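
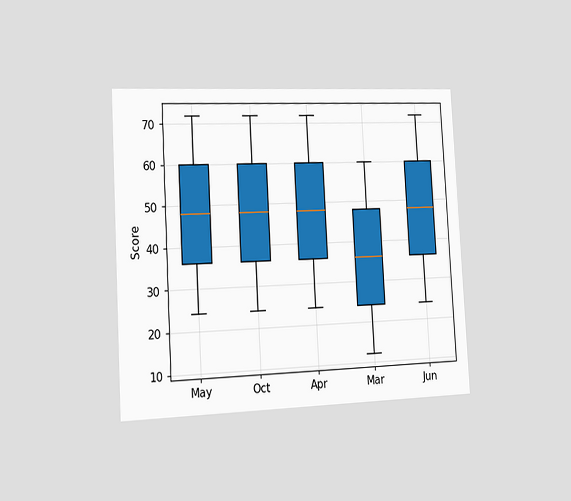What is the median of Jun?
The chart is tilted about 3° counter-clockwise and viewed slightly from the left. The median line in the Jun box sits at 48.

48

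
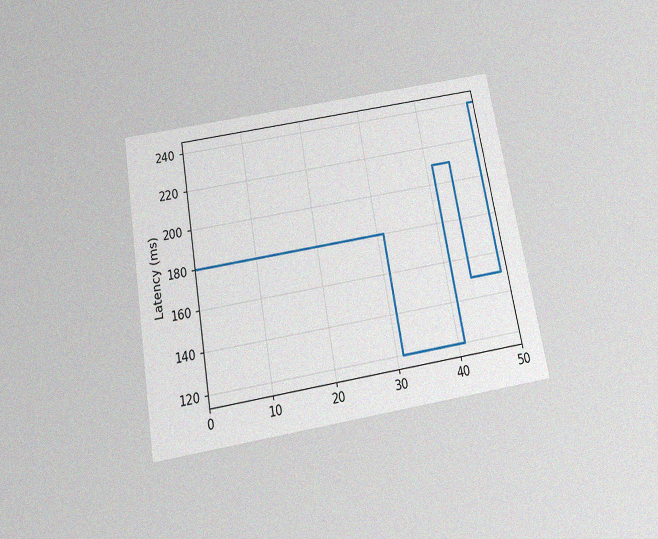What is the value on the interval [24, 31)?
The chart is tilted about 10° counter-clockwise and viewed slightly from below, with some photo noise. On [24, 31) the step sits at 180ms.

180ms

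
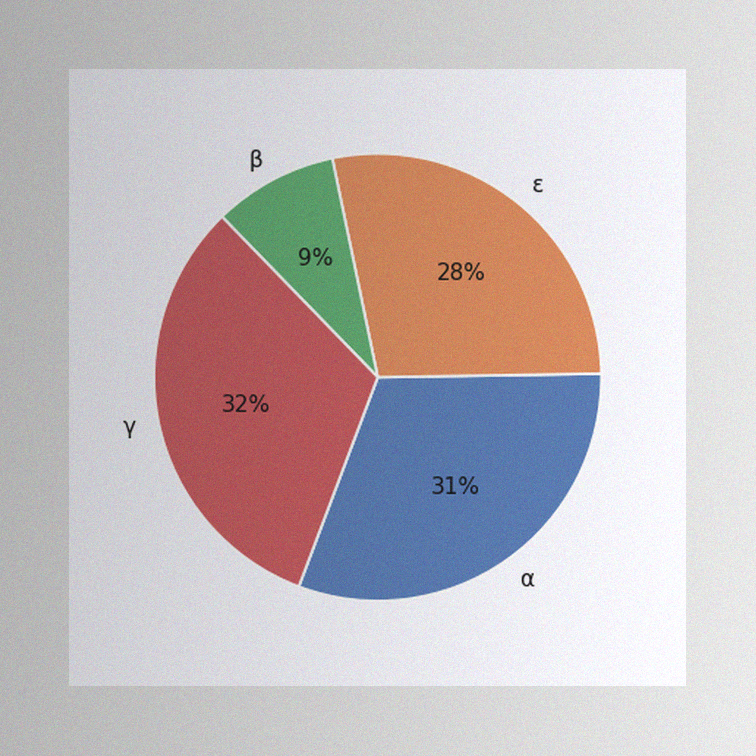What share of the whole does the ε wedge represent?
28%

The image has some photo noise and uneven lighting. The ε slice takes up 28% of the pie.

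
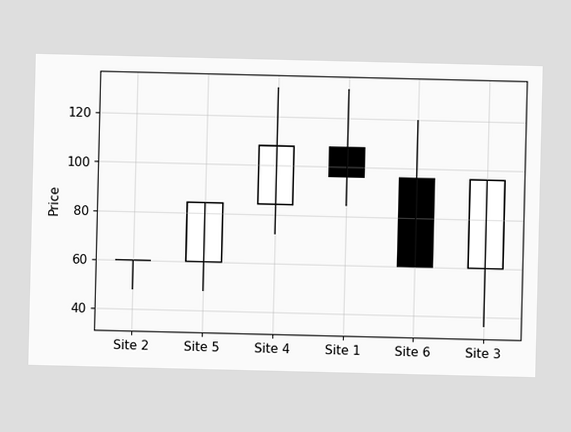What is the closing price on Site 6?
The Site 6 candle closes at 60.

60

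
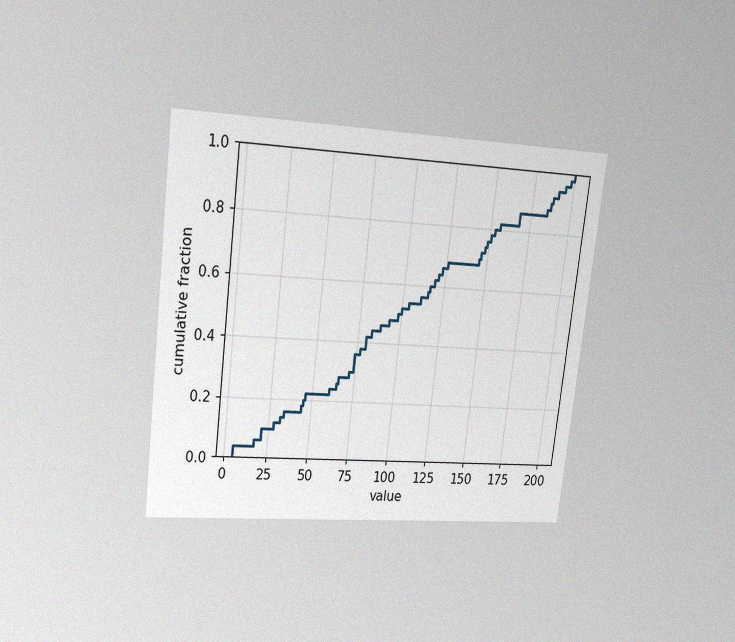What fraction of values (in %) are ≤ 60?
The chart is tilted about 7° clockwise and viewed at a slight angle, with some photo noise. At x=60 the ECDF step is at 24%.

24%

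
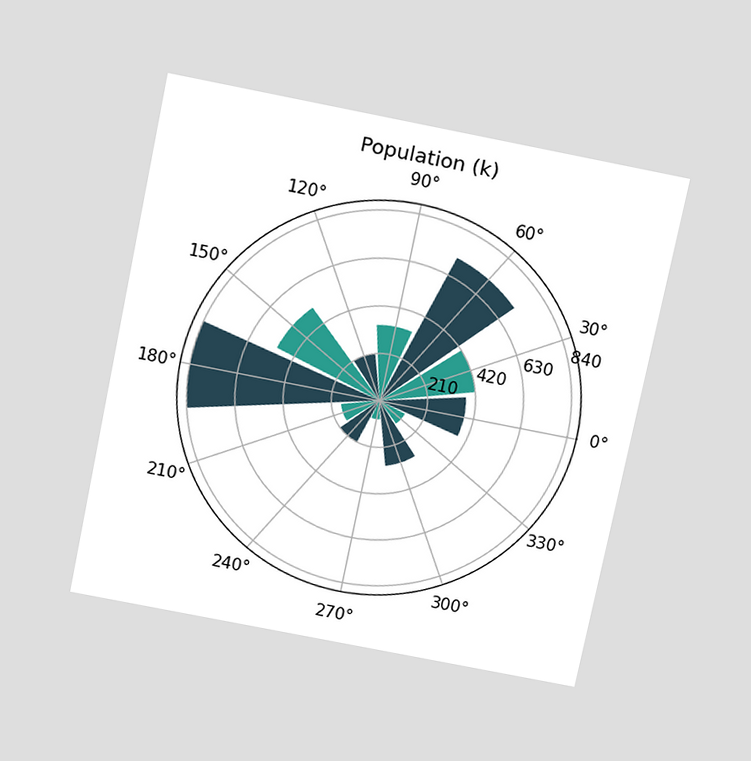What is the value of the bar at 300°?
294k

The chart is tilted about 12° clockwise and viewed slightly from above. The bar at 300° reaches 294k on the radial axis.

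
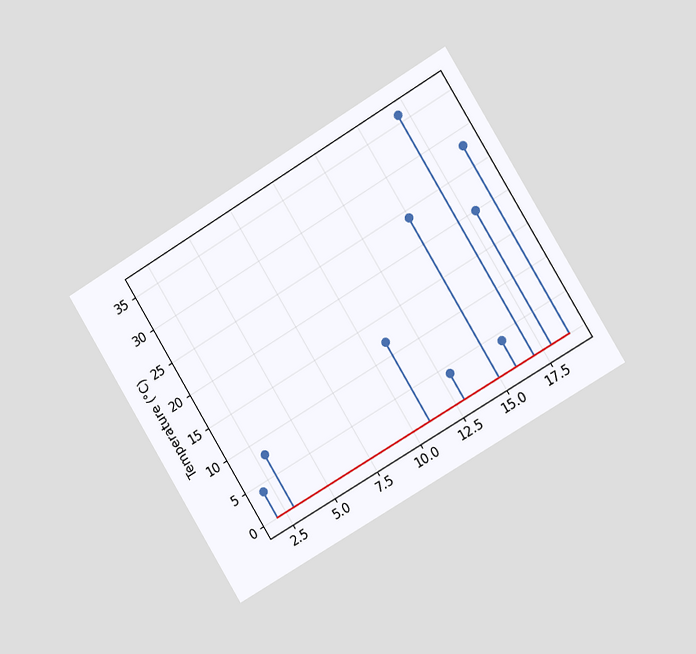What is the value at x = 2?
4°C

The chart is tilted about 31° counter-clockwise and viewed slightly from the right. The stem at x=2 reaches 4°C.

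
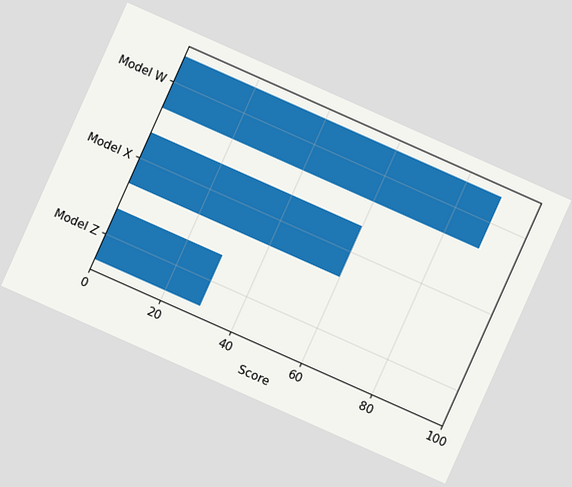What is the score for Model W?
The chart is tilted about 24° clockwise. Reading along the chart's x-axis, the Model W bar reaches 90.

90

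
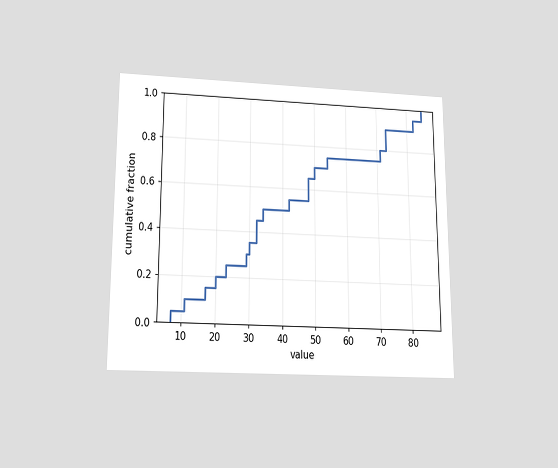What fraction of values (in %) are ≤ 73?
90%

The chart is viewed slightly from below. At x=73 the ECDF step is at 90%.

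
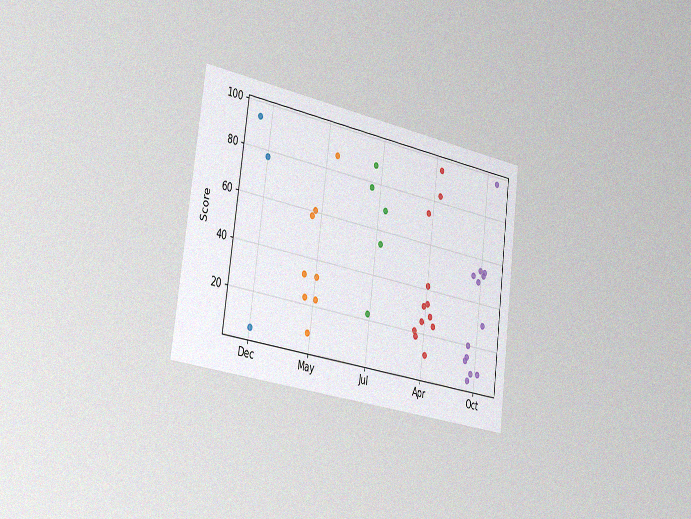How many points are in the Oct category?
13

The chart is tilted about 8° clockwise and viewed slightly from the left, with some photo noise. Counting the markers in the Oct column gives 13.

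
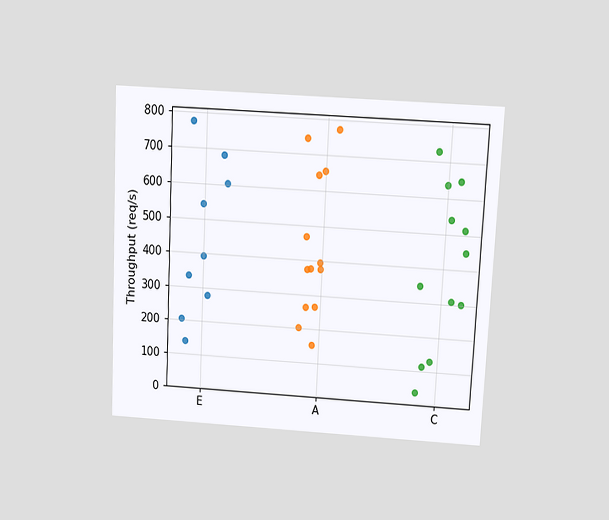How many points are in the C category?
The chart is tilted about 3° clockwise and viewed slightly from above. Counting the markers in the C column gives 12.

12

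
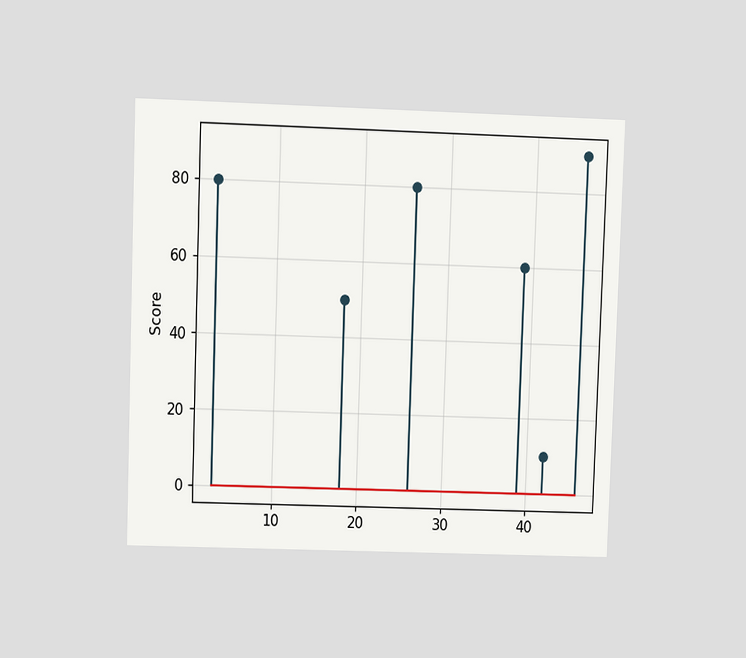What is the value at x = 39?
60

The chart is viewed at a slight angle. The stem at x=39 reaches 60.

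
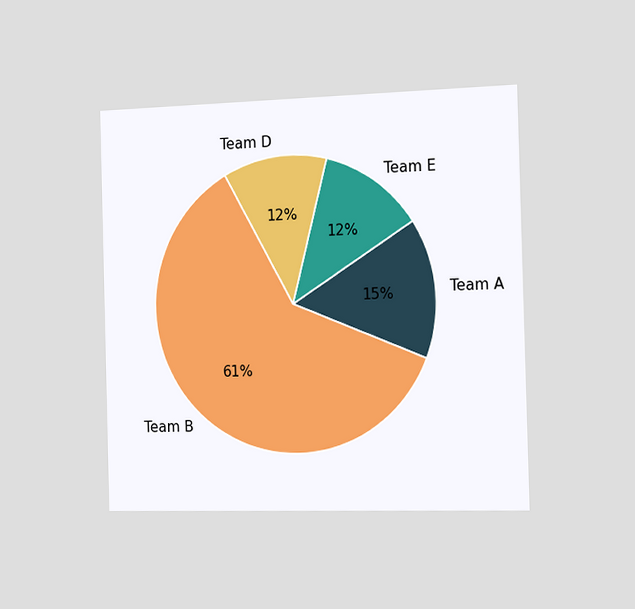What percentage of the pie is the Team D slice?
The chart is viewed slightly from the right. The Team D slice takes up 12% of the pie.

12%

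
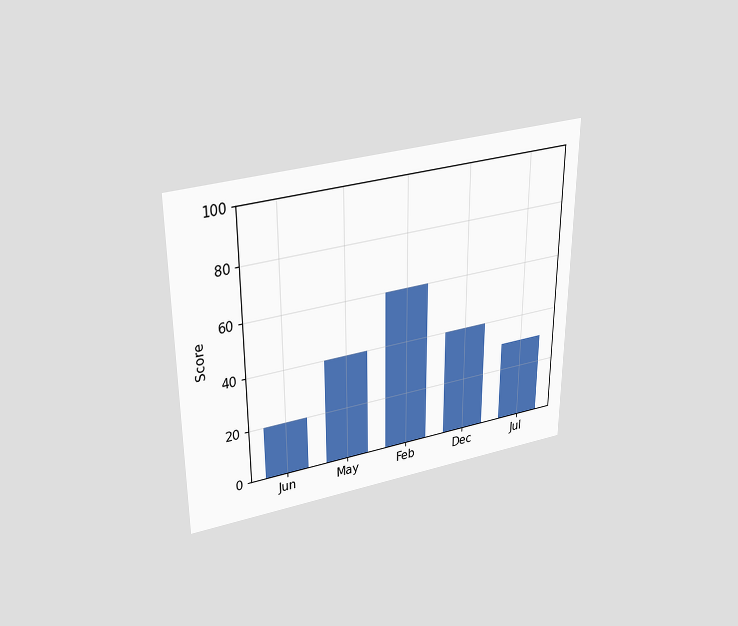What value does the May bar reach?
40

The chart is viewed slightly from above. Reading along the chart's y-axis, the May bar reaches 40.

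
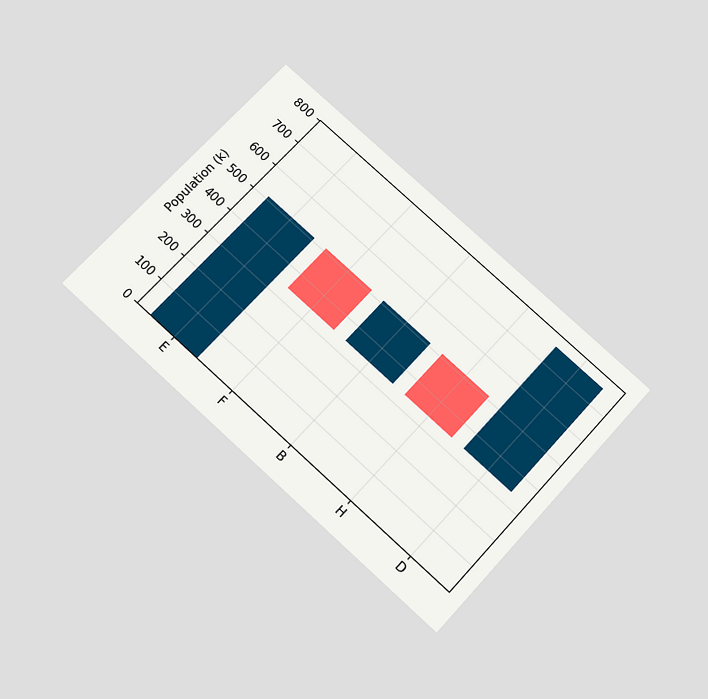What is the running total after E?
The chart is tilted about 42° clockwise and viewed slightly from below. After E the running total reaches 510k.

510k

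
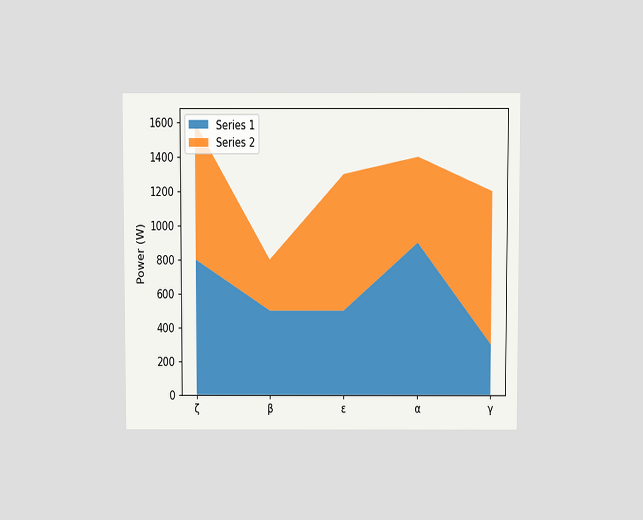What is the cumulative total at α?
1400W

The chart is viewed slightly from above. The stacked total at α reaches 1400W.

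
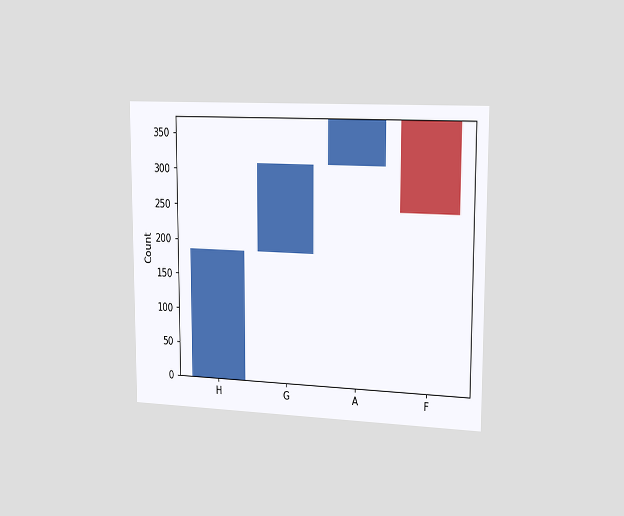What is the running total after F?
248

The chart is viewed slightly from the right. After F the running total reaches 248.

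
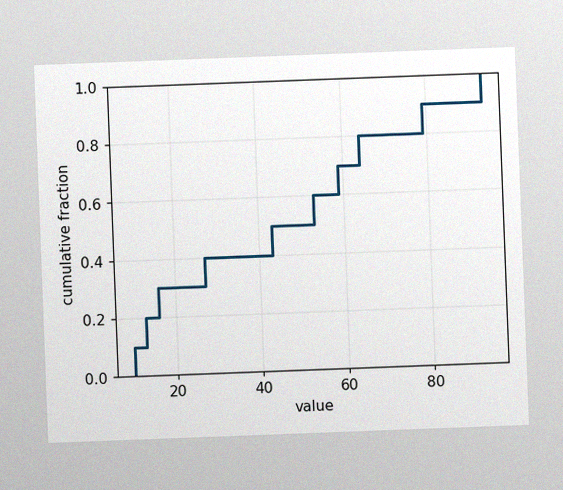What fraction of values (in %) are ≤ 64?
80%

The chart is tilted about 2° counter-clockwise, with some photo noise. At x=64 the ECDF step is at 80%.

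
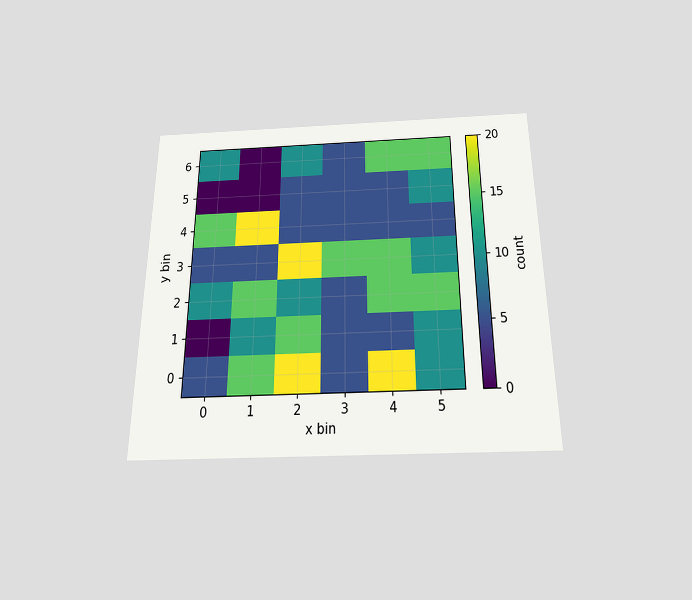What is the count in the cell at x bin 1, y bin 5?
0

The chart is viewed slightly from below. Matching the cell (1, 5) against the colorbar gives 0.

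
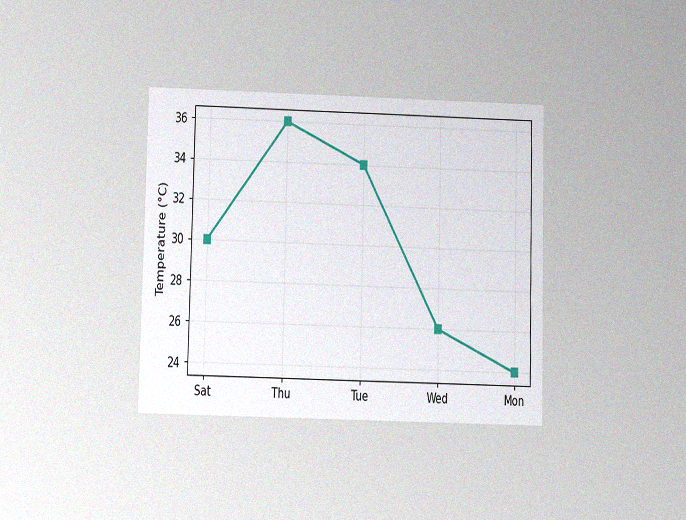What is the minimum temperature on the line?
24°C

The chart is viewed slightly from below, with some photo noise. The lowest point is at Mon, and reading across to the y-axis gives 24°C.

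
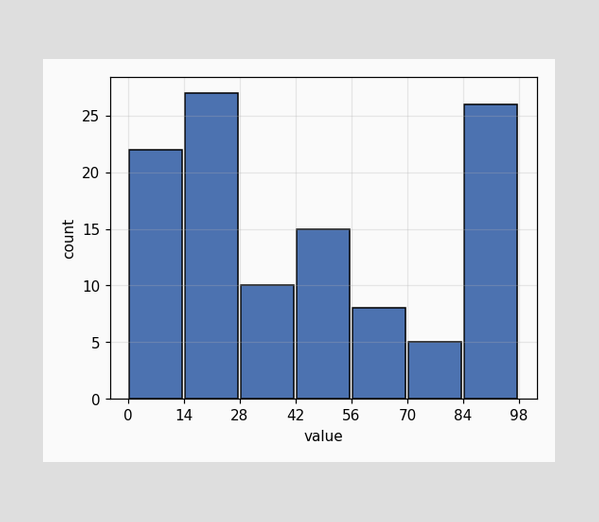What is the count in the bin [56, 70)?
The [56, 70) bin has height 8.

8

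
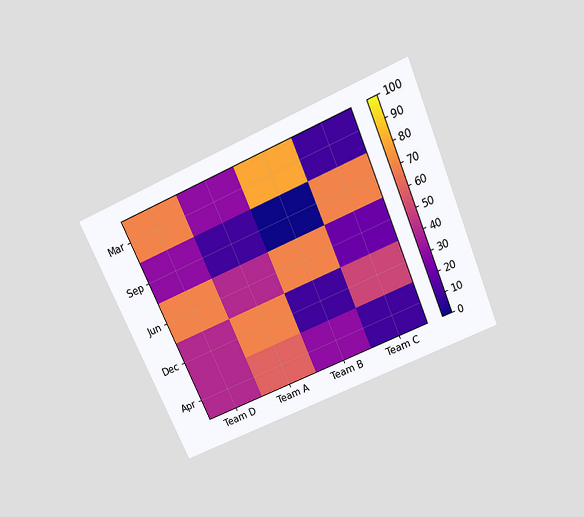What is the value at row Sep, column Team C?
The chart is tilted about 24° counter-clockwise and viewed slightly from above. Matching cell (Sep, Team C) against the colorbar gives 70.

70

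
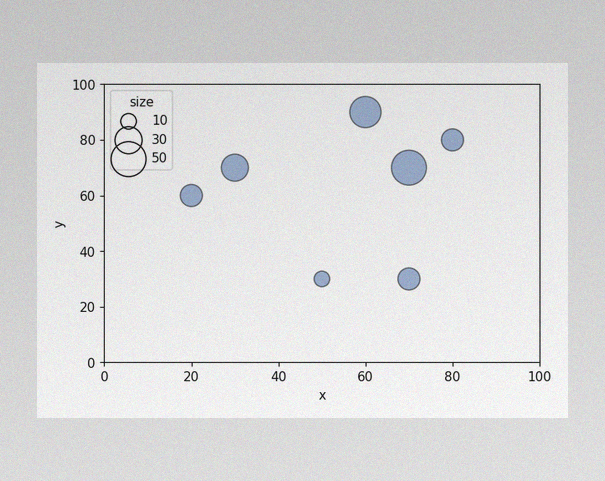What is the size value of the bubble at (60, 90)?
The image has some photo noise and uneven lighting. Matching the bubble at (60, 90) against the size legend gives 40.

40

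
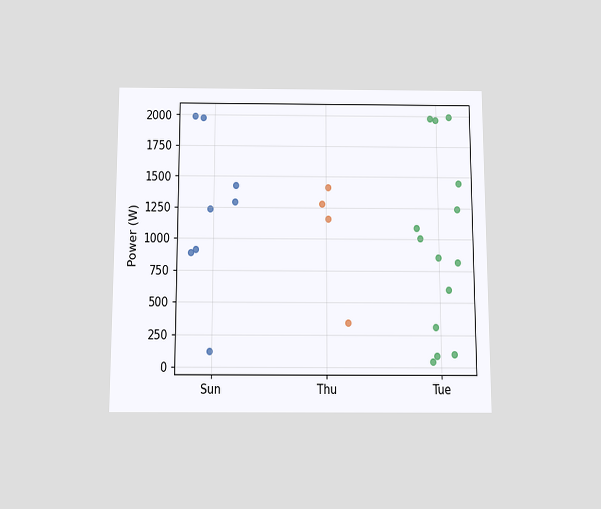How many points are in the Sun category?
The chart is viewed slightly from below. Counting the markers in the Sun column gives 8.

8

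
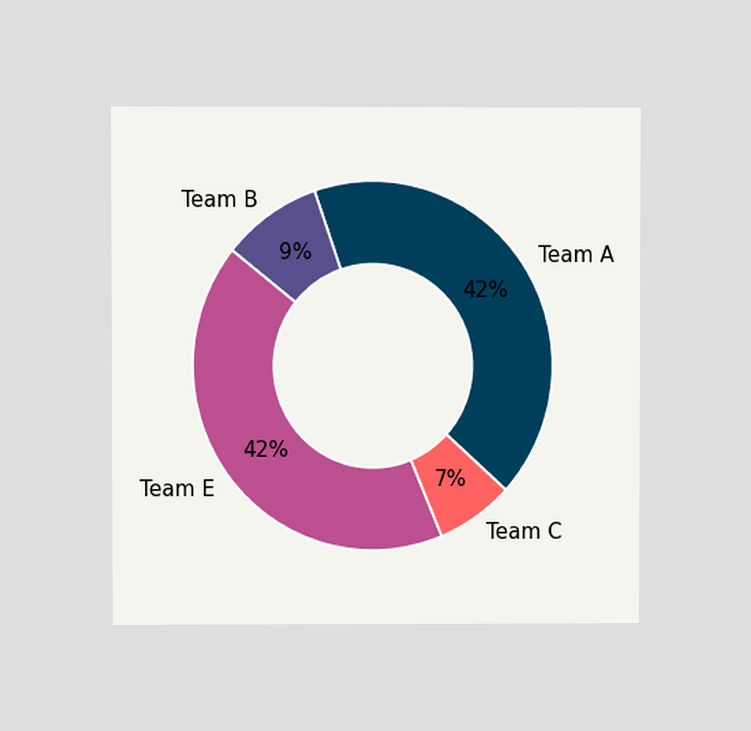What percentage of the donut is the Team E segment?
42%

The chart is viewed at a slight angle. The Team E segment takes up 42% of the ring.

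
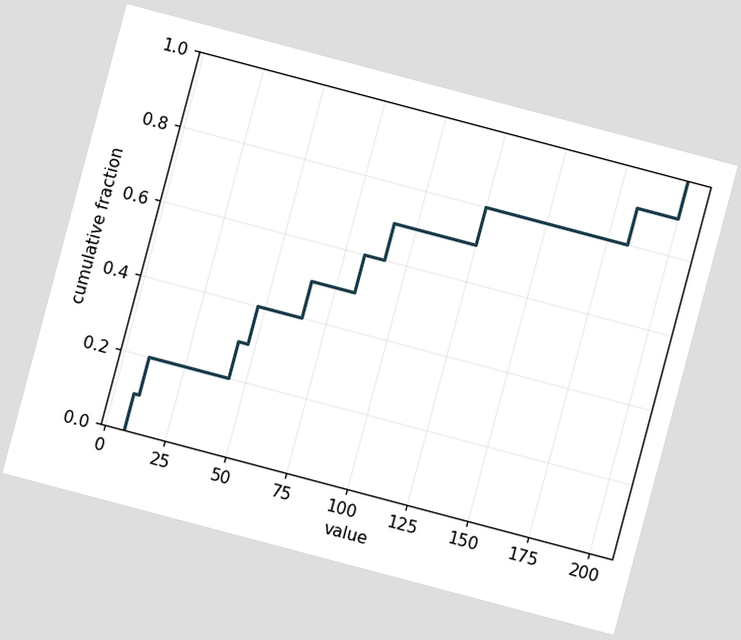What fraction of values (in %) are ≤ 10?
The chart is tilted about 15° clockwise. At x=10 the ECDF step is at 20%.

20%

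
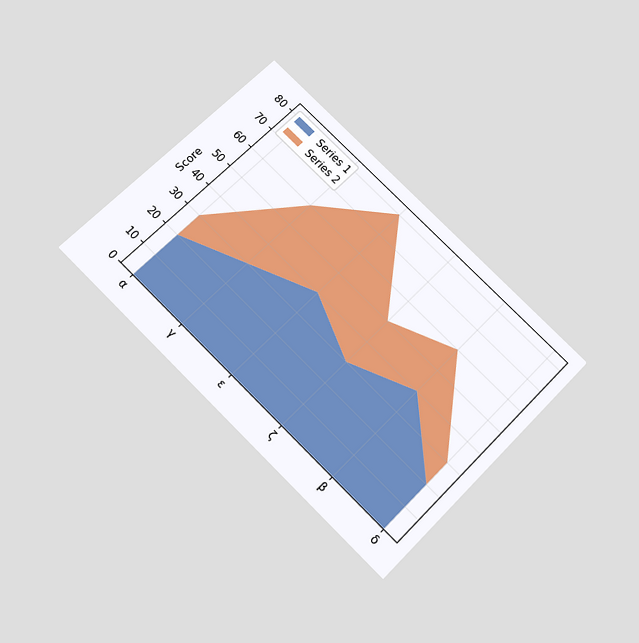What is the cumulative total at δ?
The chart is tilted about 45° clockwise and viewed slightly from below. The stacked total at δ reaches 30.

30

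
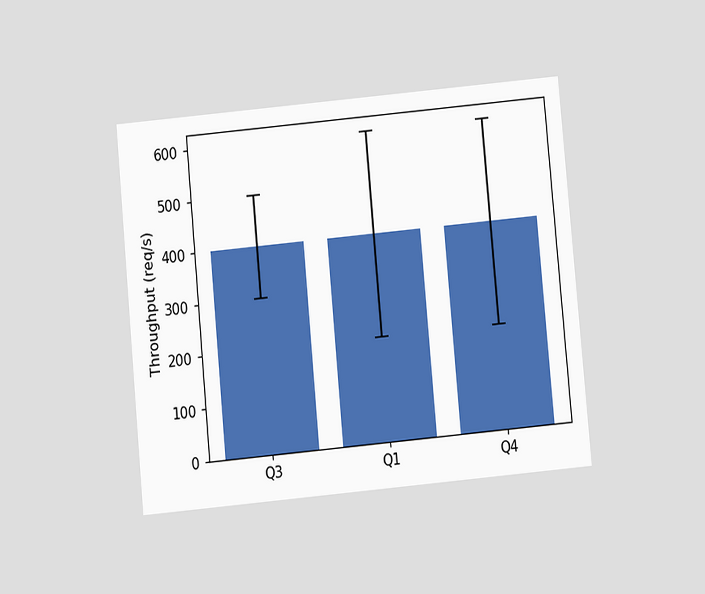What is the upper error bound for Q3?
The chart is tilted about 5° counter-clockwise and viewed slightly from below. The Q3 bar's upper whisker reaches 500req/s.

500req/s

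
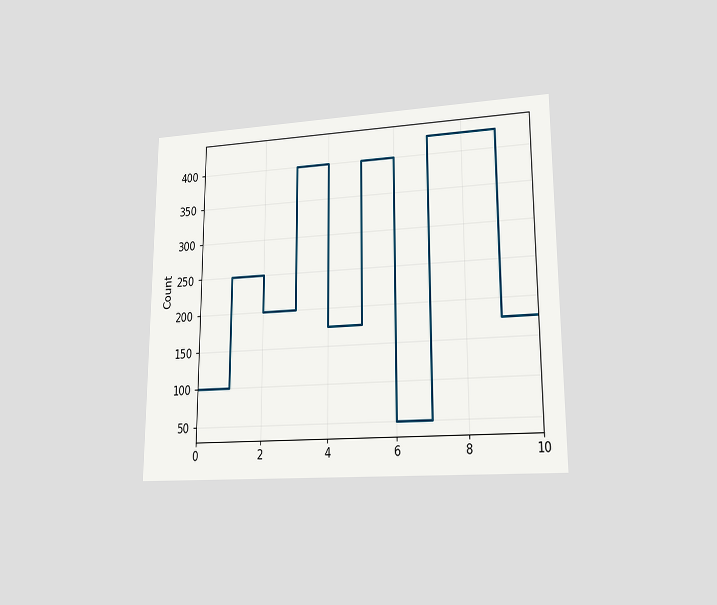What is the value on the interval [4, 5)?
The chart is viewed at a slight angle. On [4, 5) the step sits at 175.

175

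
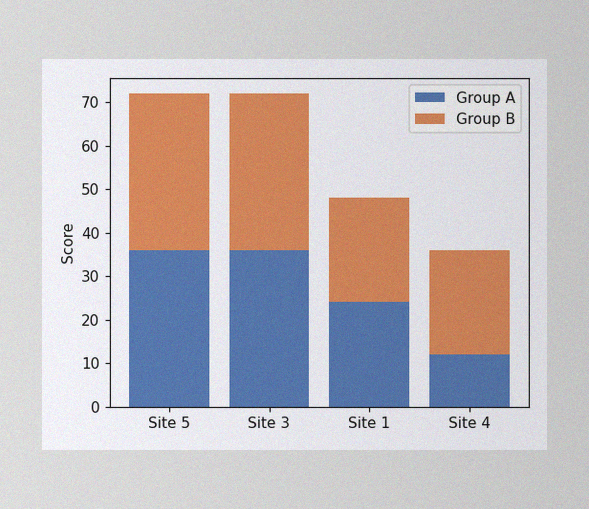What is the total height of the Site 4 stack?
The image has some photo noise and uneven lighting. The Site 4 stack's top reaches 36 on the y-axis.

36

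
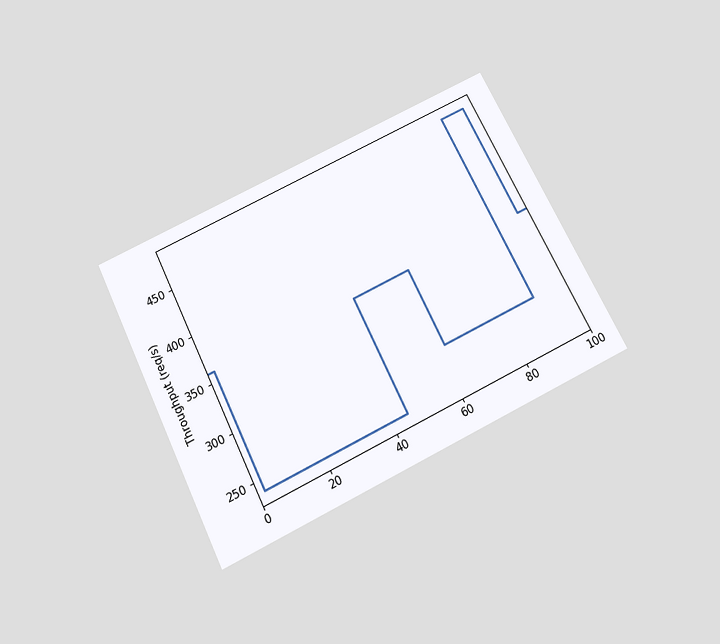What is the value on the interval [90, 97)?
The chart is tilted about 26° counter-clockwise and viewed slightly from below. On [90, 97) the step sits at 480req/s.

480req/s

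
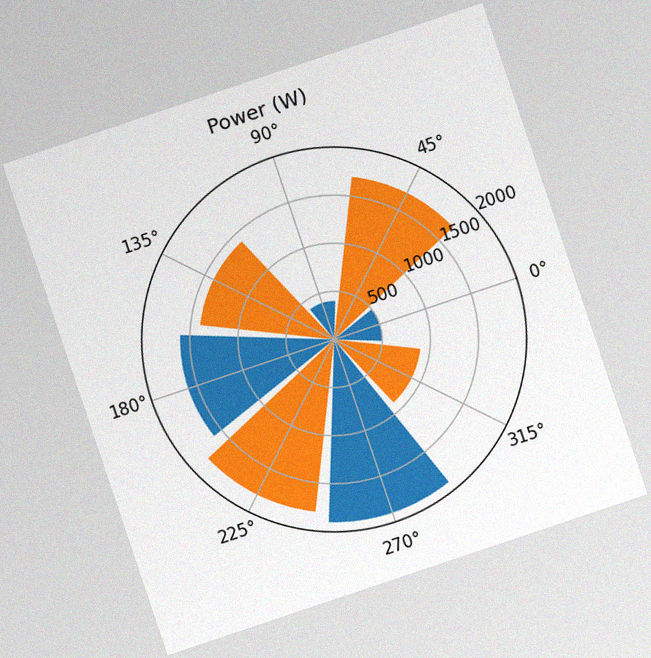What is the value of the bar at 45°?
The chart is tilted about 19° counter-clockwise, with some photo noise. The bar at 45° reaches 1700W on the radial axis.

1700W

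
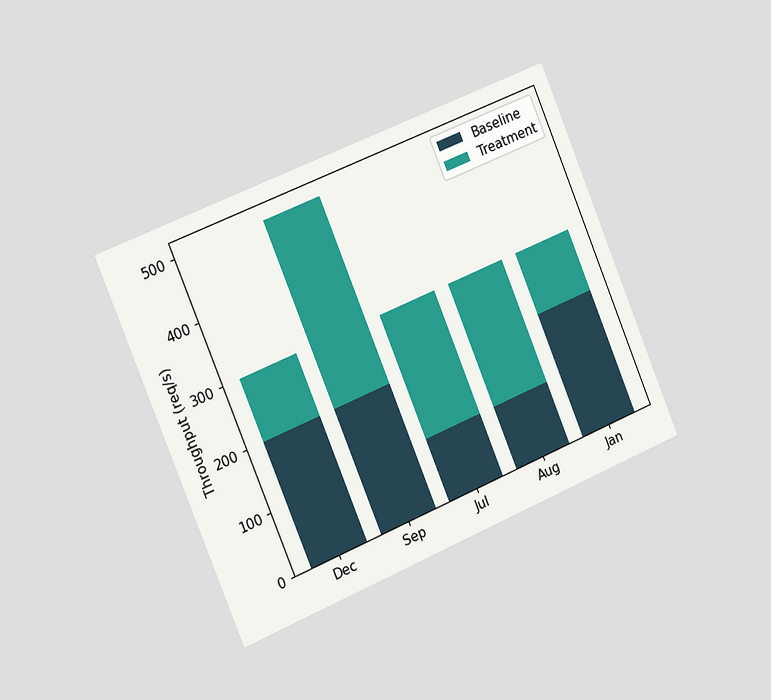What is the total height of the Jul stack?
The chart is tilted about 23° counter-clockwise and viewed slightly from the left. The Jul stack's top reaches 300req/s on the y-axis.

300req/s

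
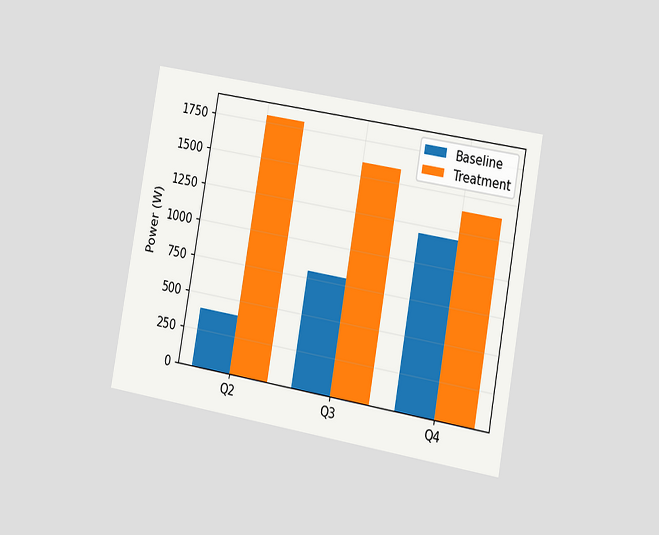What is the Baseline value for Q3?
The chart is tilted about 10° clockwise and viewed slightly from the right. The Baseline bar at Q3 reaches 800W on the y-axis.

800W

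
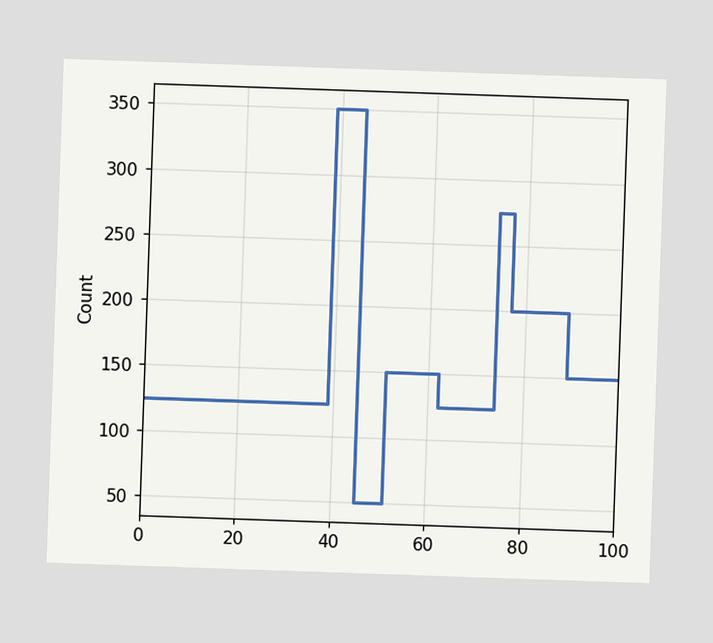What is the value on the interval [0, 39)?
125

On [0, 39) the step sits at 125.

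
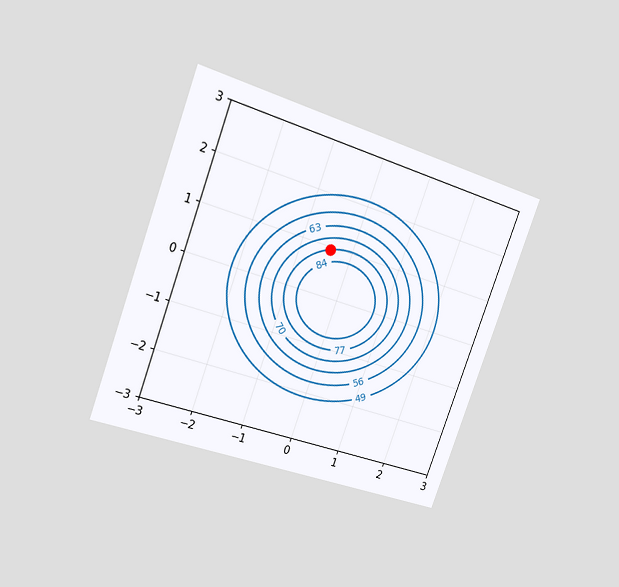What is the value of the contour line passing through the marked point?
The chart is tilted about 20° clockwise and viewed slightly from the left. The marked point sits on the contour labelled 77.

77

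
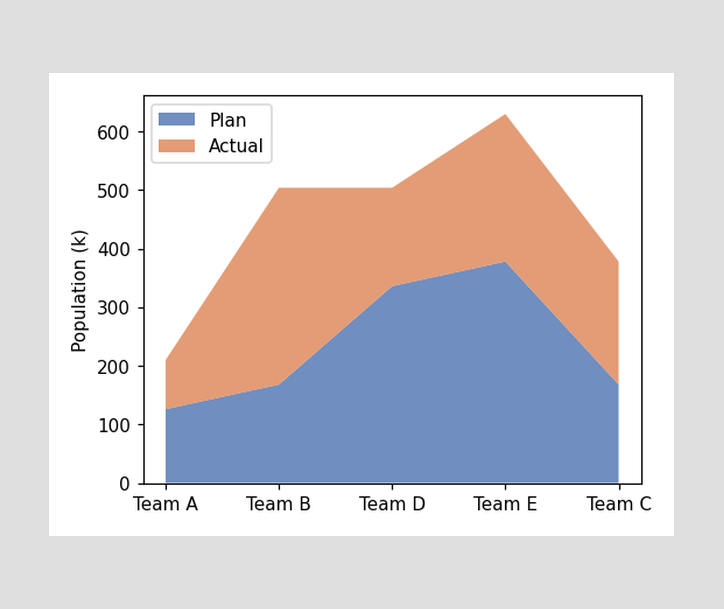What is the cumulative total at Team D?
504k

The stacked total at Team D reaches 504k.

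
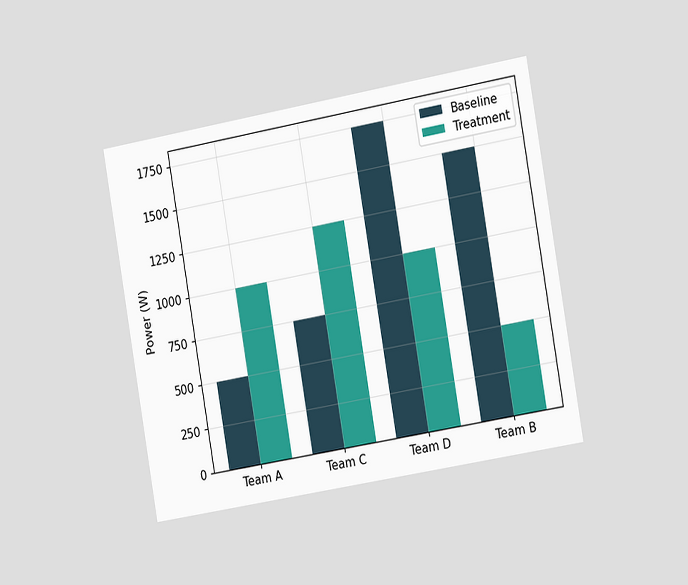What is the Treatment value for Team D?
1000W

The chart is tilted about 10° counter-clockwise and viewed slightly from the right. The Treatment bar at Team D reaches 1000W on the y-axis.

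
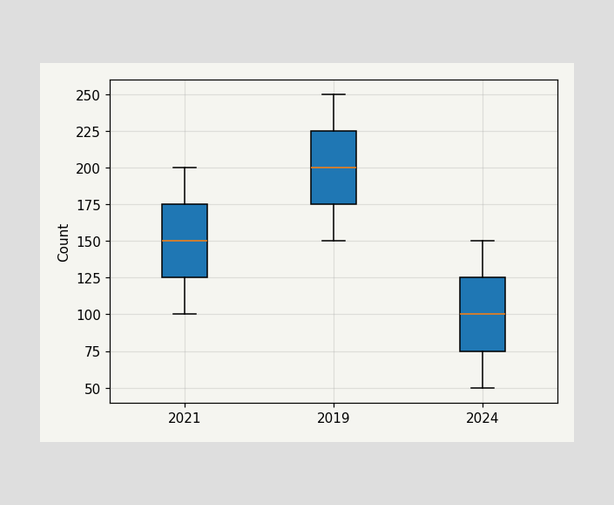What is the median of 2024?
100

The median line in the 2024 box sits at 100.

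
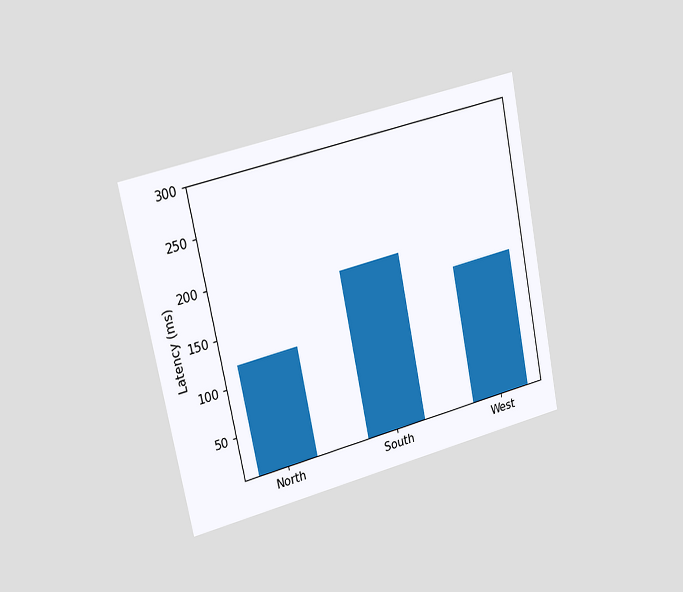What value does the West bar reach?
The chart is tilted about 11° counter-clockwise and viewed slightly from the left. Reading along the chart's y-axis, the West bar reaches 150ms.

150ms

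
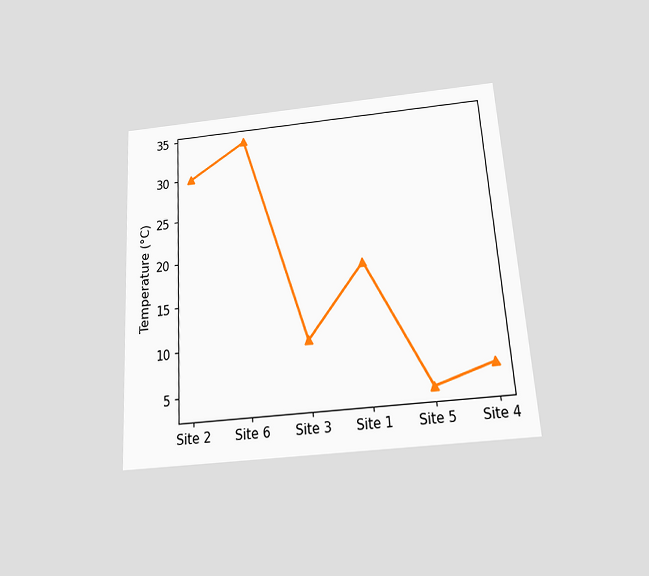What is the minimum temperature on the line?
4°C

The chart is tilted about 4° counter-clockwise and viewed slightly from below. The lowest point is at Site 5, and reading across to the y-axis gives 4°C.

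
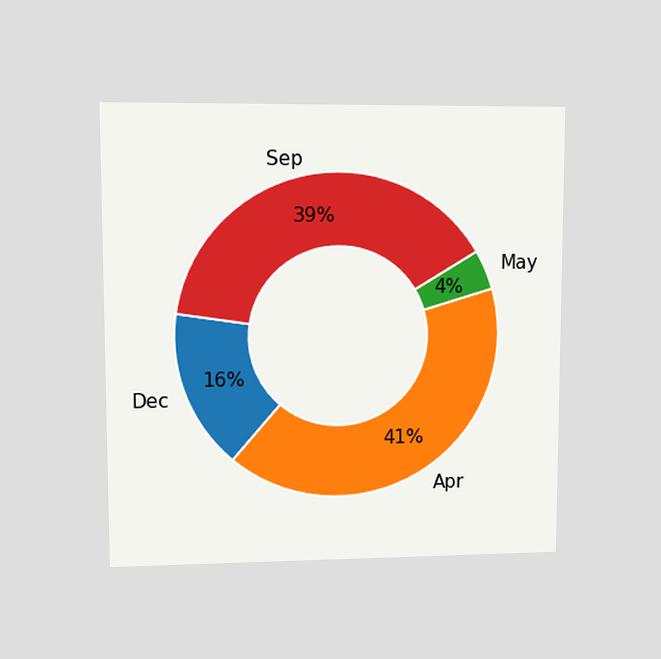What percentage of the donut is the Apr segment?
41%

The chart is viewed at a slight angle. The Apr segment takes up 41% of the ring.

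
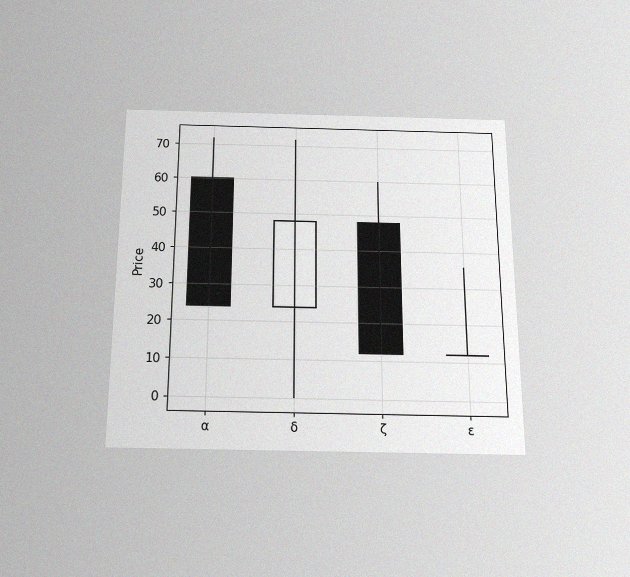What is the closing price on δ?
The chart is viewed slightly from below, with some photo noise. The δ candle closes at 48.

48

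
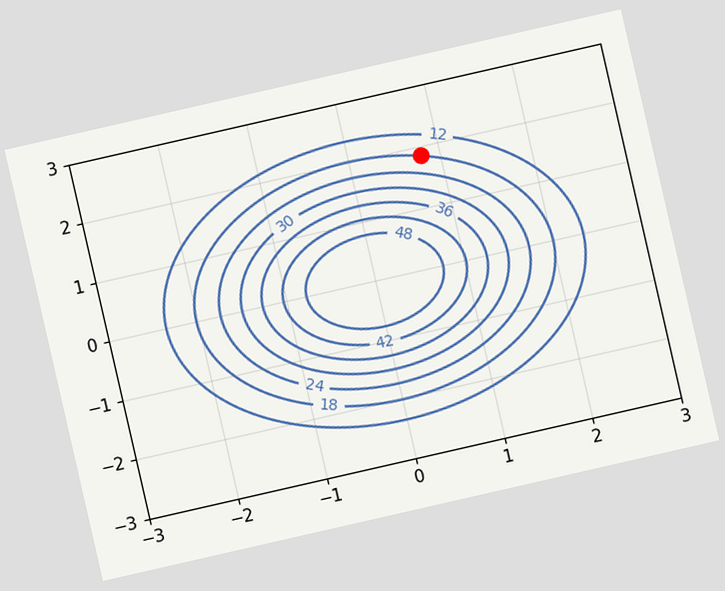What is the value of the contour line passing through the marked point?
The chart is tilted about 13° counter-clockwise. The marked point sits on the contour labelled 18.

18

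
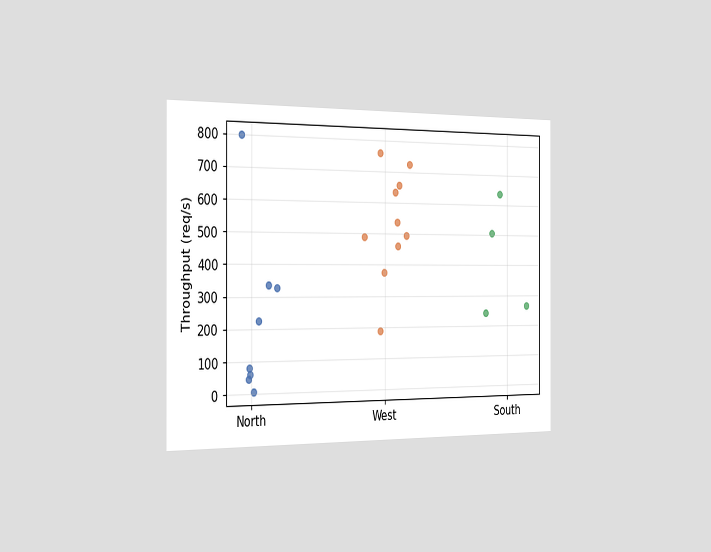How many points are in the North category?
The chart is viewed slightly from the left. Counting the markers in the North column gives 8.

8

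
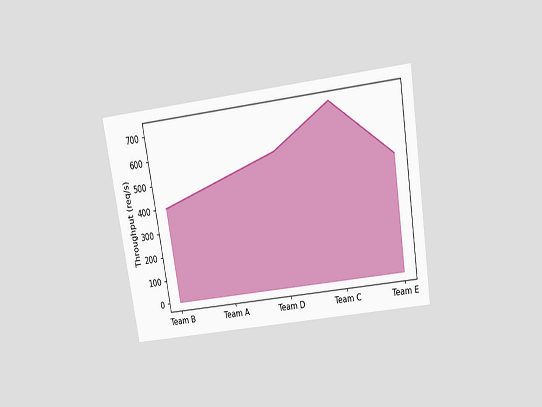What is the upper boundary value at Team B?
The chart is tilted about 9° counter-clockwise and viewed slightly from above. At Team B the upper boundary is at 400req/s.

400req/s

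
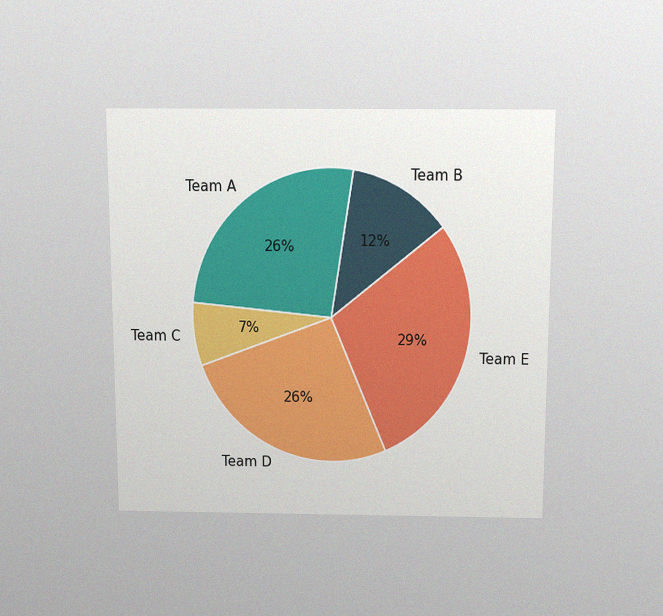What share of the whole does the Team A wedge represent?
26%

The chart is viewed slightly from above, with some photo noise. The Team A slice takes up 26% of the pie.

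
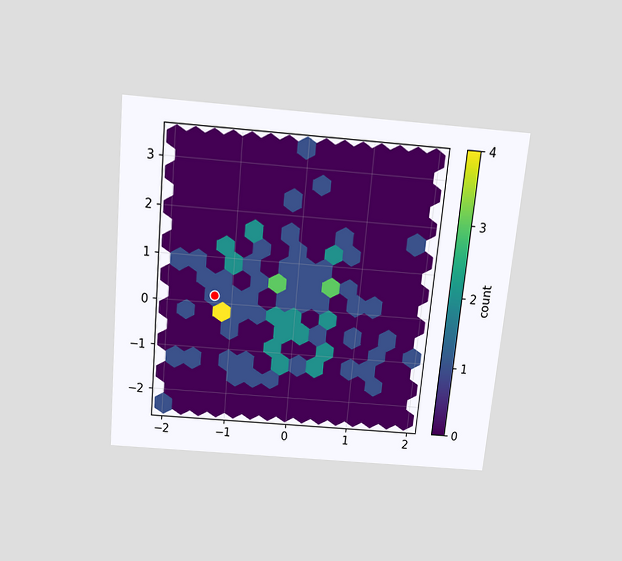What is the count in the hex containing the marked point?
1

The chart is tilted about 5° clockwise and viewed slightly from above. The marked hex reads 1 on the colorbar.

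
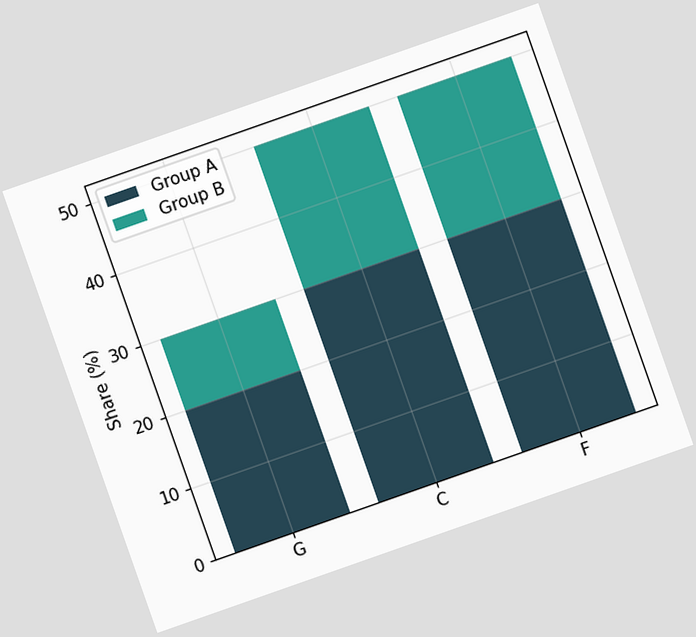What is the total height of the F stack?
50%

The chart is tilted about 19° counter-clockwise. The F stack's top reaches 50% on the y-axis.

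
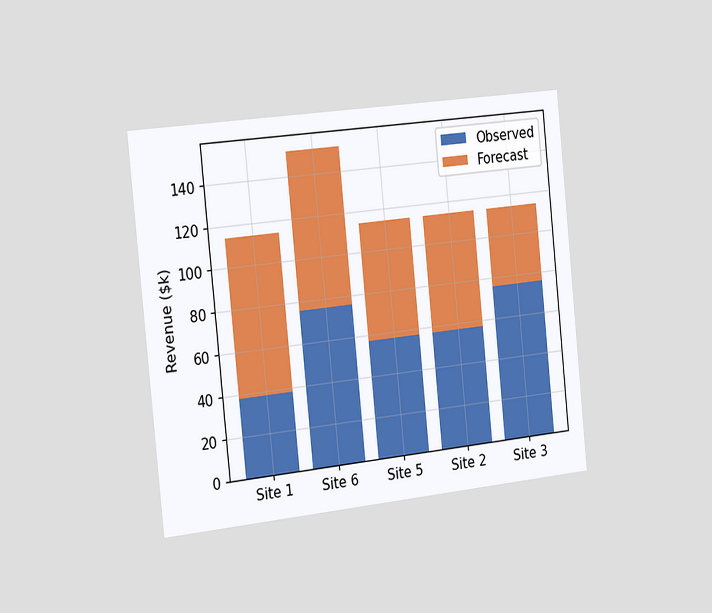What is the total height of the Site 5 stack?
The chart is tilted about 6° counter-clockwise and viewed slightly from the left. The Site 5 stack's top reaches $114k on the y-axis.

$114k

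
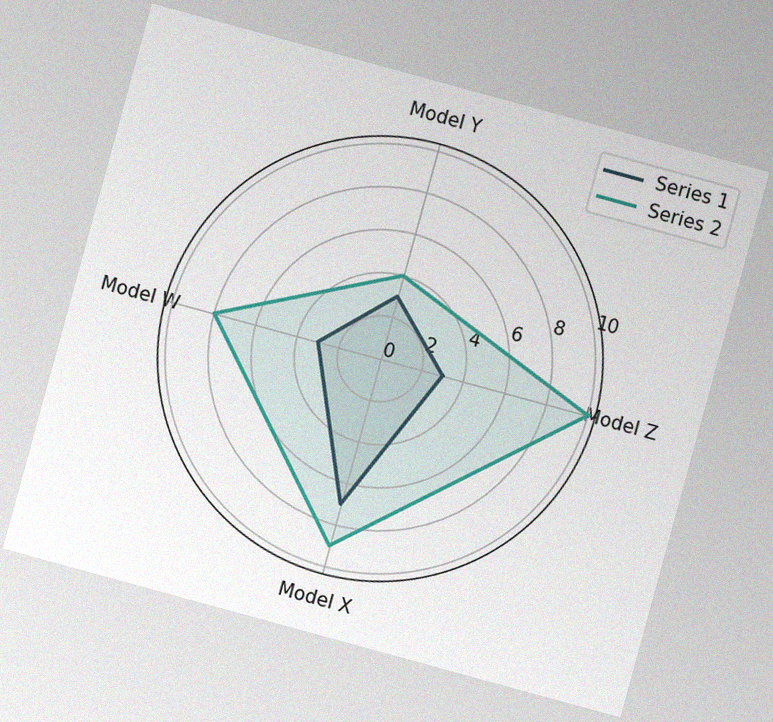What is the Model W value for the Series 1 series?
3

The chart is tilted about 15° clockwise, with some photo noise. On the Model W axis, Series 1 reaches 3.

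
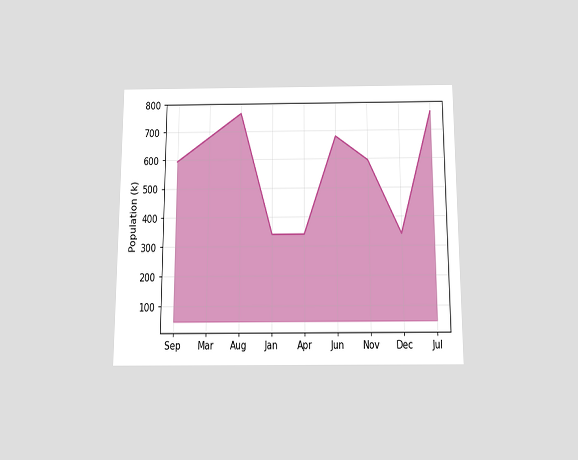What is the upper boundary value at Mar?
680k

The chart is viewed slightly from below. At Mar the upper boundary is at 680k.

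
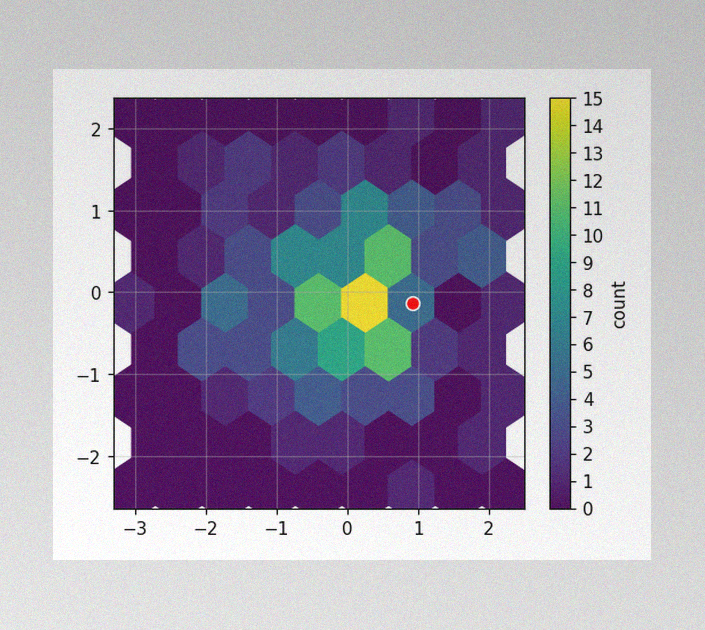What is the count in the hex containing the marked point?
5

The image has some photo noise and uneven lighting. The marked hex reads 5 on the colorbar.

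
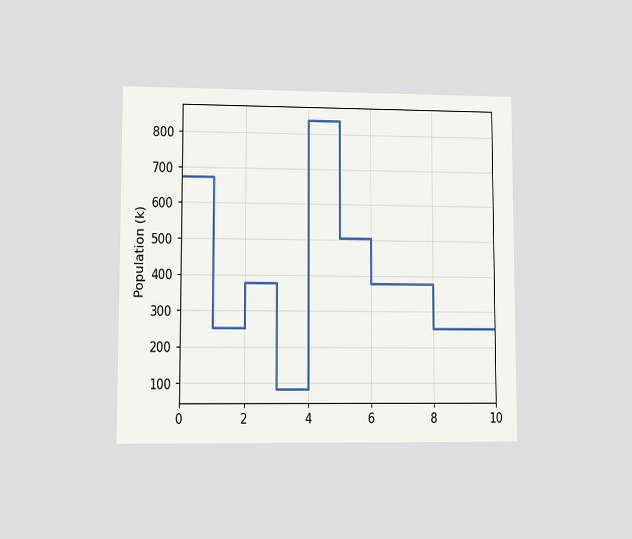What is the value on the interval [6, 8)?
378k

The chart is viewed at a slight angle. On [6, 8) the step sits at 378k.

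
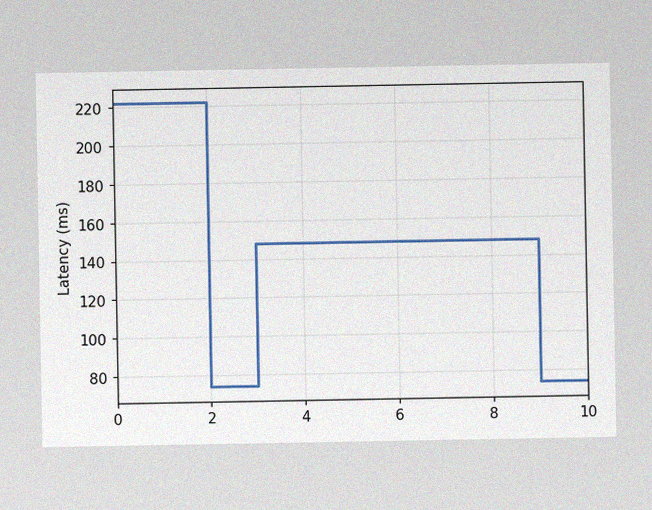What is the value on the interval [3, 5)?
The image has some photo noise and uneven lighting. On [3, 5) the step sits at 148ms.

148ms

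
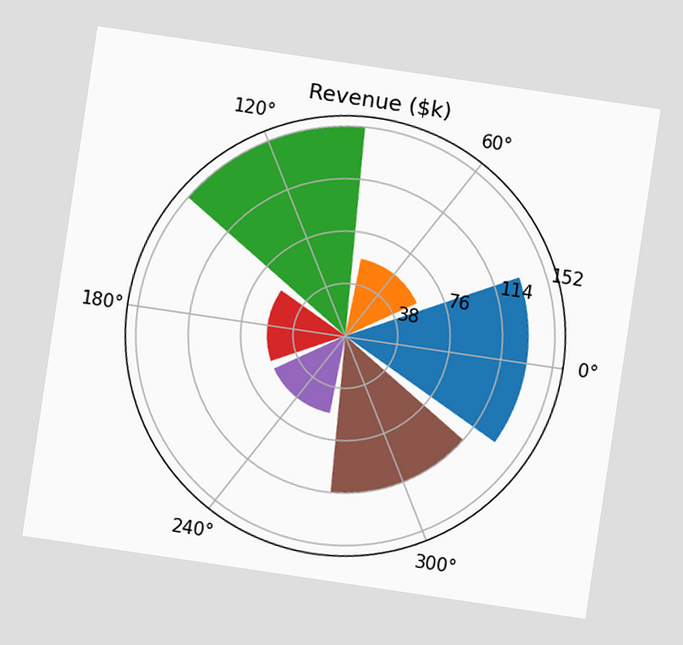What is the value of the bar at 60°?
$57k

The chart is tilted about 8° clockwise. The bar at 60° reaches $57k on the radial axis.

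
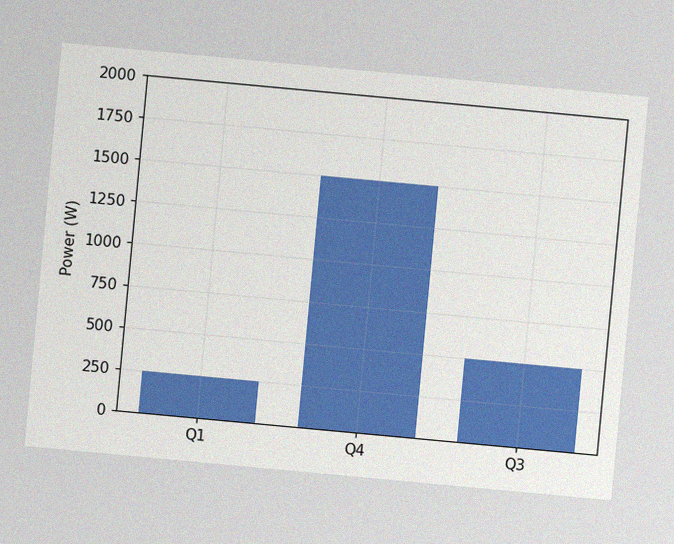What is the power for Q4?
1500W

The chart is tilted about 5° clockwise, with some photo noise. Reading along the chart's y-axis, the Q4 bar reaches 1500W.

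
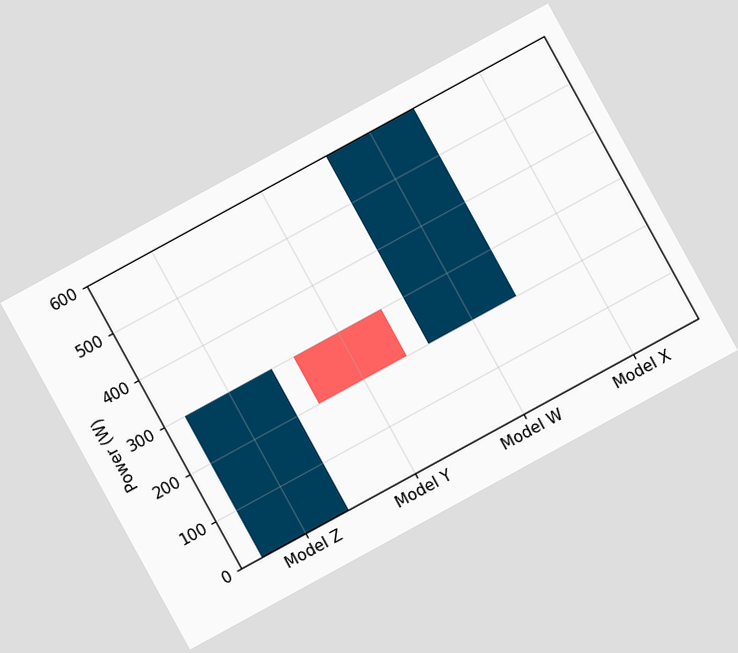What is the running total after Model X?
600W

The chart is tilted about 29° counter-clockwise. After Model X the running total reaches 600W.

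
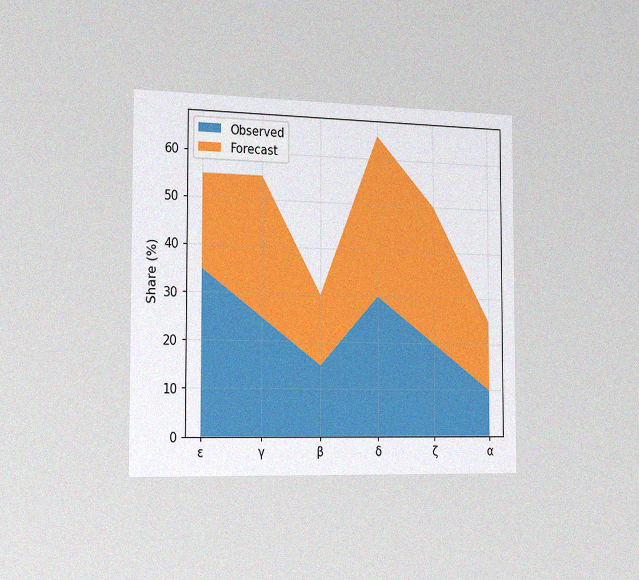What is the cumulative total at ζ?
The chart is viewed slightly from the left, with some photo noise. The stacked total at ζ reaches 50%.

50%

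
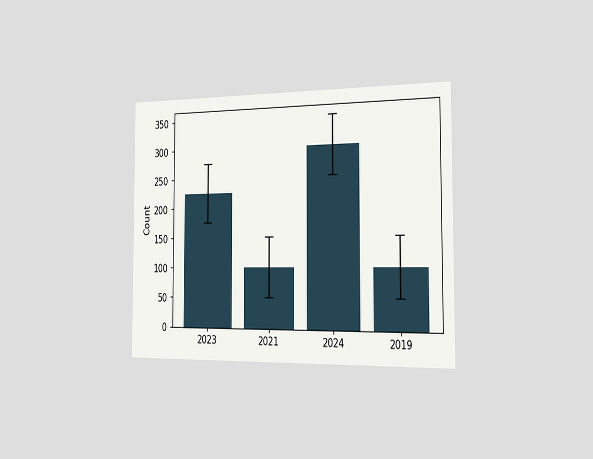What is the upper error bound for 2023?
275

The chart is viewed slightly from the right. The 2023 bar's upper whisker reaches 275.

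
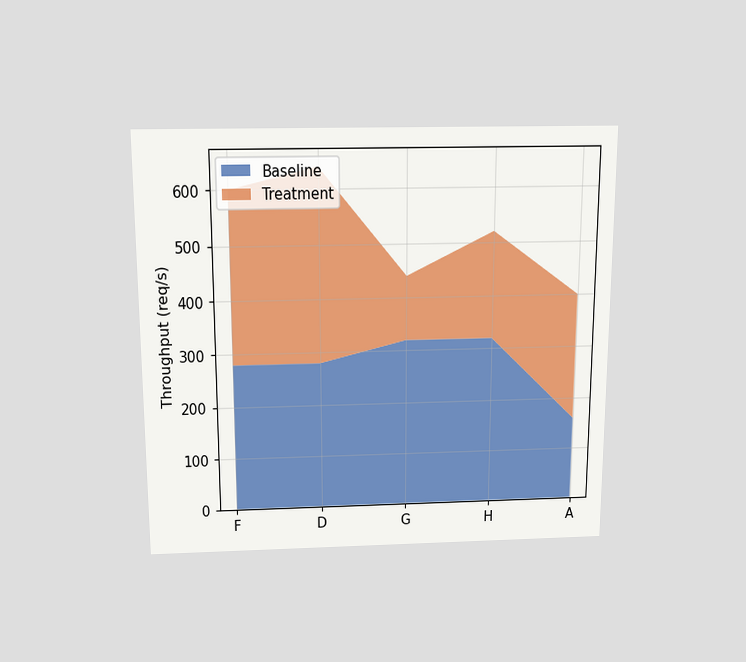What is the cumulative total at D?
640req/s

The chart is viewed slightly from above. The stacked total at D reaches 640req/s.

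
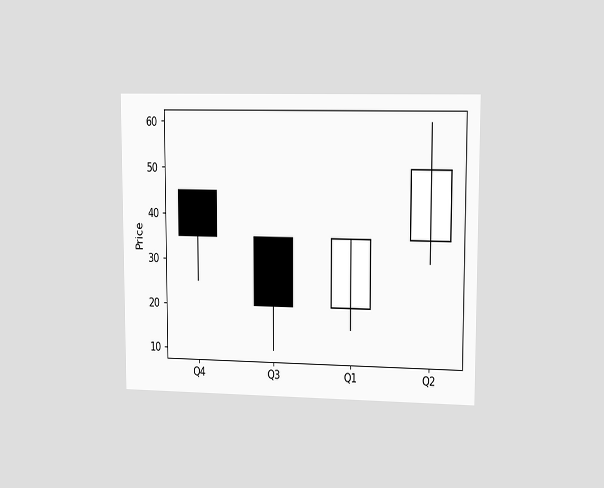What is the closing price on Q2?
The chart is viewed slightly from the right. The Q2 candle closes at 50.

50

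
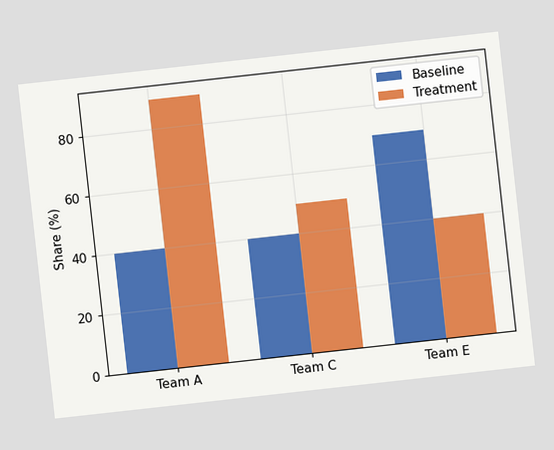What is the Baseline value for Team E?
70%

The chart is tilted about 6° counter-clockwise. The Baseline bar at Team E reaches 70% on the y-axis.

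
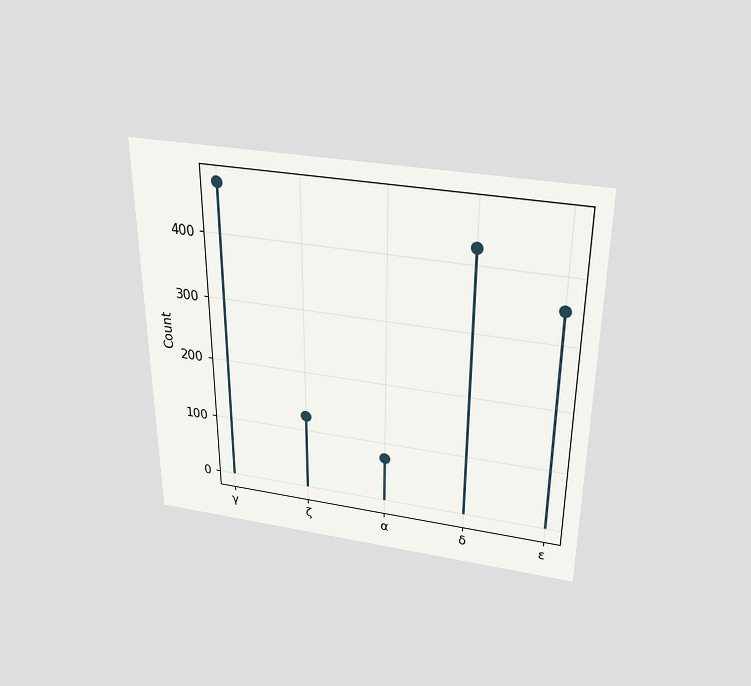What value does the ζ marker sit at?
125

The chart is viewed slightly from above. The ζ marker sits at 125.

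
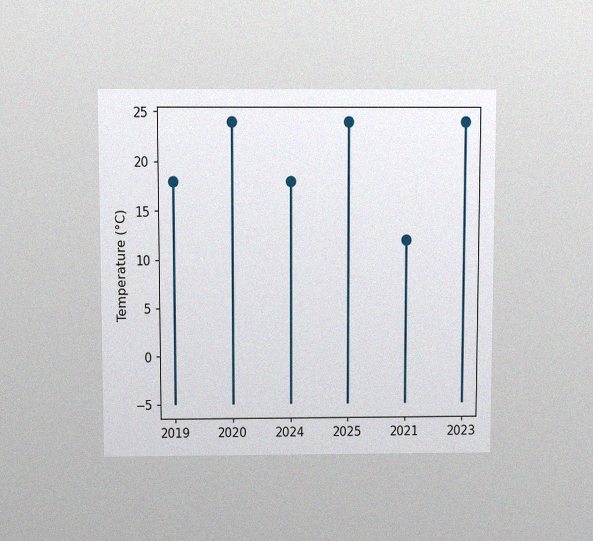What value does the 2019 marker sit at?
18°C

The chart is viewed slightly from above, with some photo noise. The 2019 marker sits at 18°C.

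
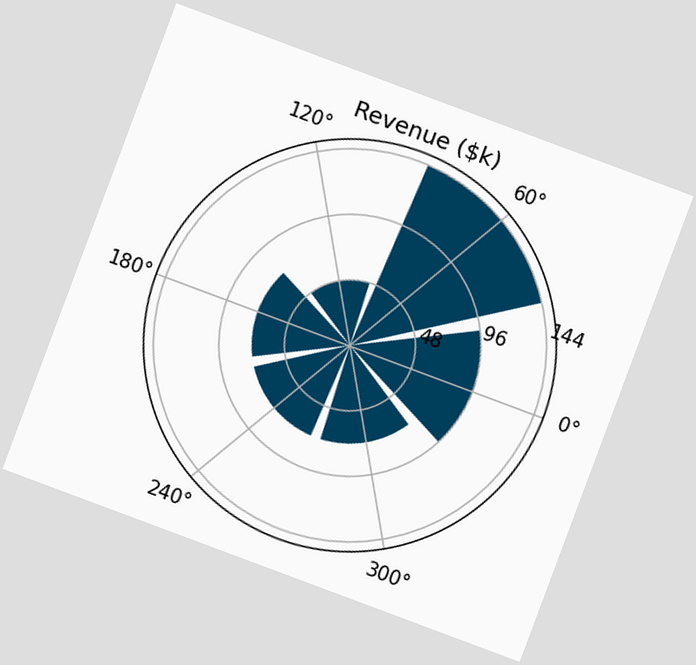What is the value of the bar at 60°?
The chart is tilted about 20° clockwise. The bar at 60° reaches $144k on the radial axis.

$144k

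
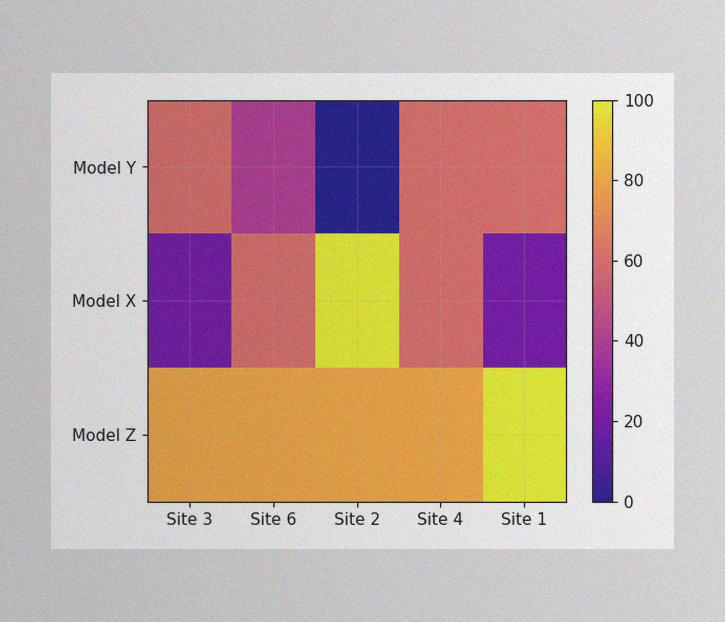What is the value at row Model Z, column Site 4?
The image has some photo noise and uneven lighting. Matching cell (Model Z, Site 4) against the colorbar gives 80.

80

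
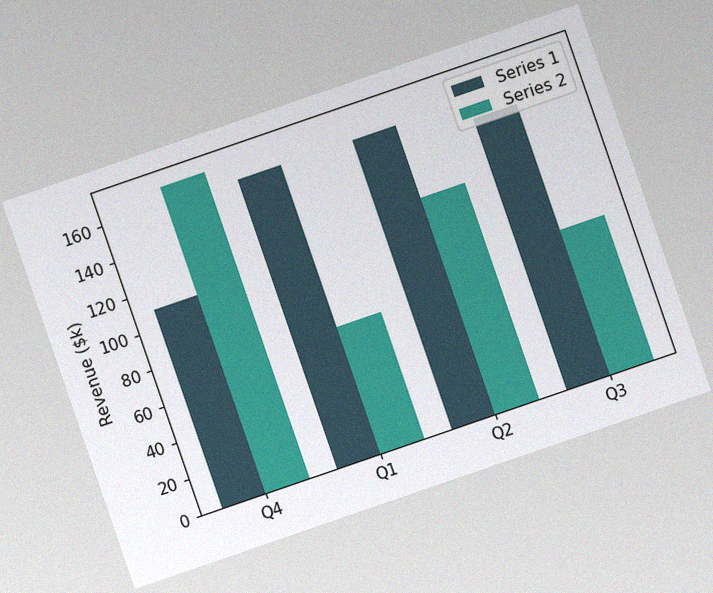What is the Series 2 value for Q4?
$170k

The chart is tilted about 19° counter-clockwise, with some photo noise. The Series 2 bar at Q4 reaches $170k on the y-axis.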